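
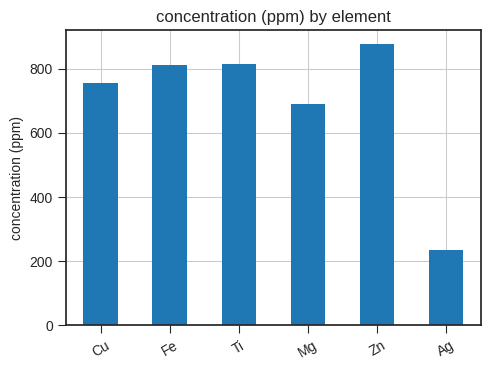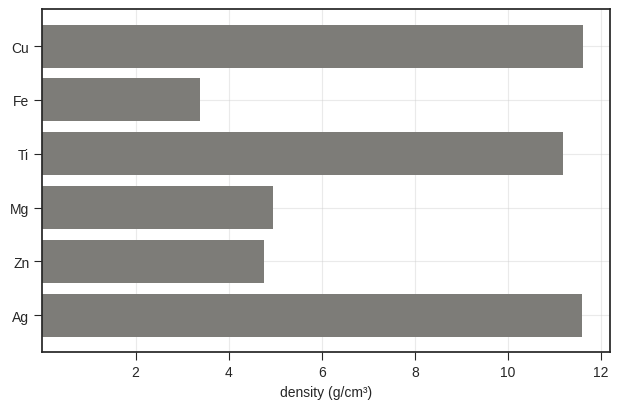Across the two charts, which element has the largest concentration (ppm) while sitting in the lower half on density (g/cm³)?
Zn

Chart 2 median density (g/cm³) ≈ 8; below-median elements: Fe, Mg, Zn. Among those, Zn has the highest concentration (ppm) (≈ 900).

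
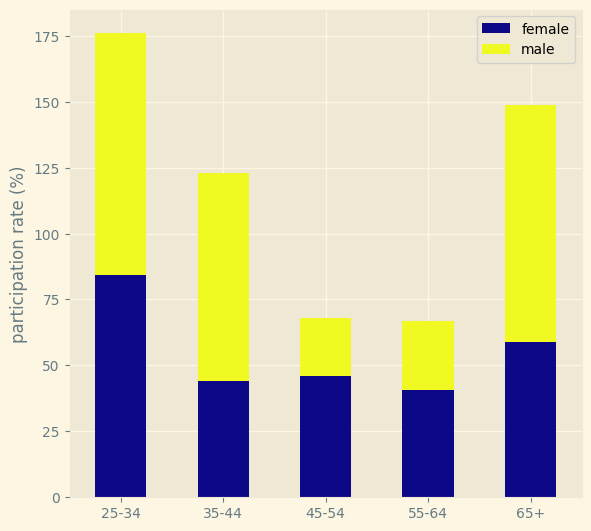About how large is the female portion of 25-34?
female top ≈ 80, bottom ≈ 0; segment ≈ 80.

≈ 80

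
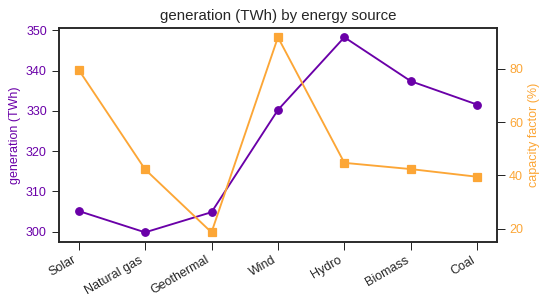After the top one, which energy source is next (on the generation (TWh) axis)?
Top 3 (on the generation (TWh) axis): Hydro ≈ 350, Biomass ≈ 335, Coal ≈ 330.

Biomass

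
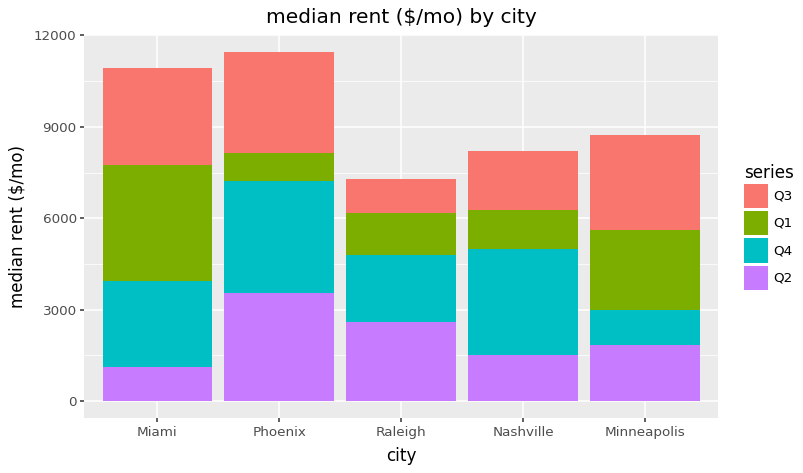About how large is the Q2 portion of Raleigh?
Q2 top ≈ 3000, bottom ≈ 0; segment ≈ 3000.

≈ 3000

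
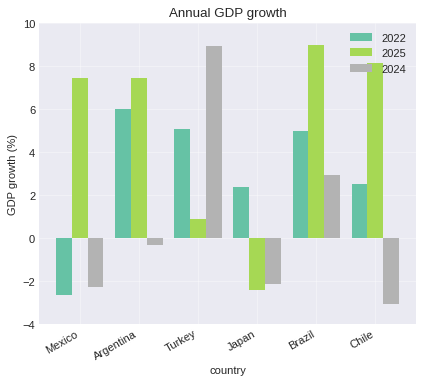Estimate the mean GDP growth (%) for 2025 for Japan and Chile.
(-2 + 8) / 2 ≈ 3.

≈ 3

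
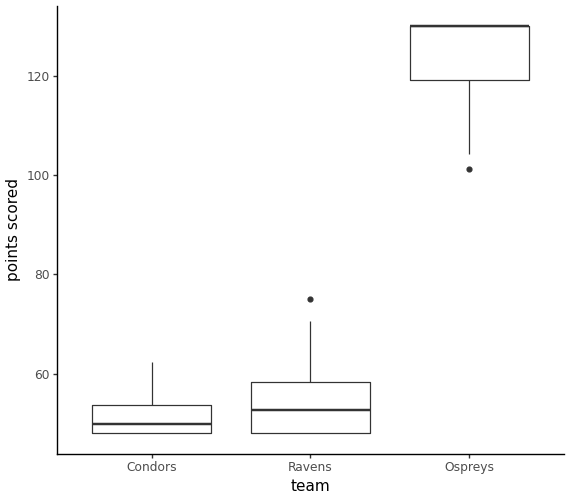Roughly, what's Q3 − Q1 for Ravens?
≈ 10

Q3 ≈ 60, Q1 ≈ 50; IQR ≈ 10.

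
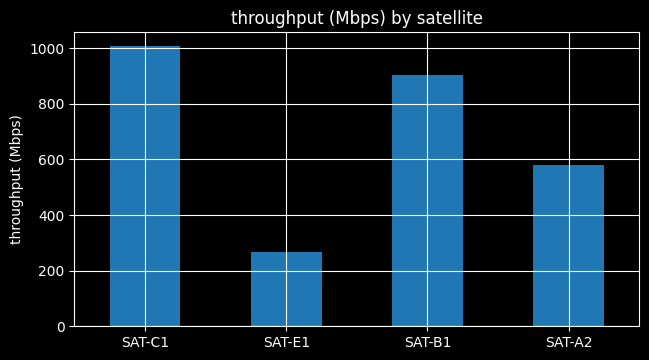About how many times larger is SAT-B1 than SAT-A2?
≈ 1.5×

SAT-B1 ≈ 900, SAT-A2 ≈ 600; 900/600 ≈ 1.5.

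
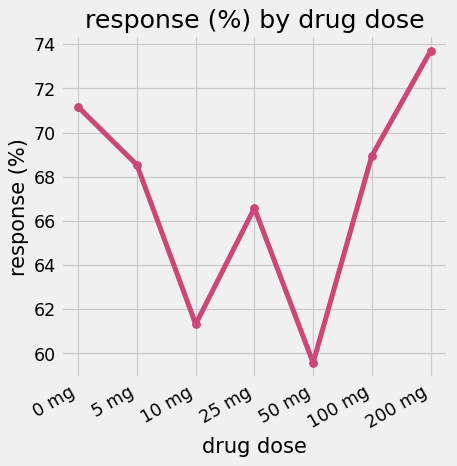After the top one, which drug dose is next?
0 mg

Top 3: 200 mg ≈ 74, 0 mg ≈ 72, 100 mg ≈ 68.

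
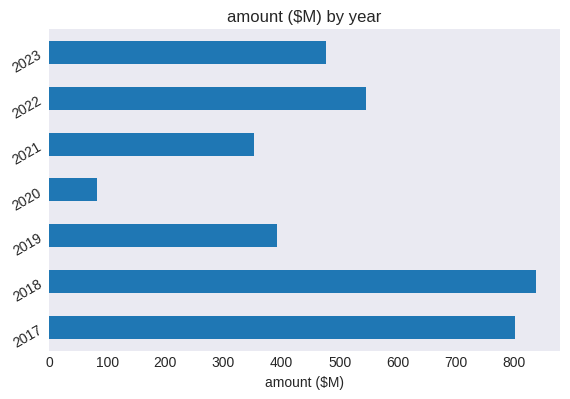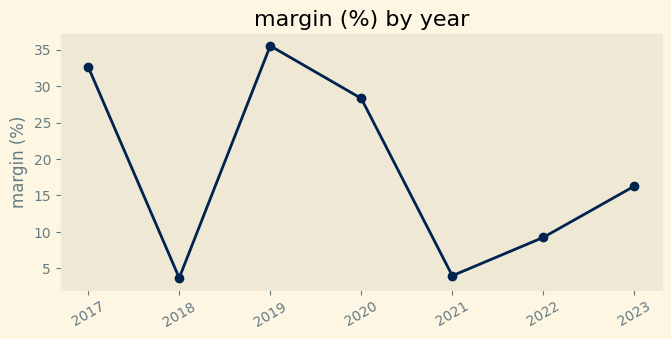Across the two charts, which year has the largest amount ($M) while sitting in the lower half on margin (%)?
2018

Chart 2 median margin (%) ≈ 15; below-median years: 2018, 2021, 2022. Among those, 2018 has the highest amount ($M) (≈ 800).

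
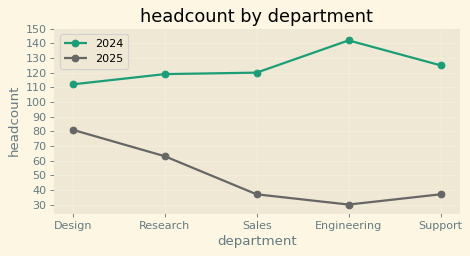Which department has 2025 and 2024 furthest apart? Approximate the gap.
Engineering: 2025 ≈ 30, 2024 ≈ 140 → gap ≈ 110. Next-largest (Support) is only ≈ 80.

Engineering, ≈ 110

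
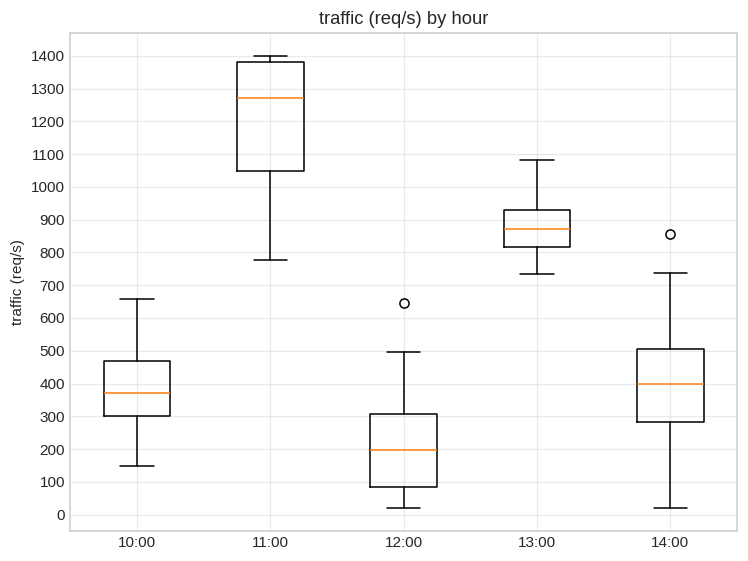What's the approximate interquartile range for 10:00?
Q3 ≈ 500, Q1 ≈ 300; IQR ≈ 200.

≈ 200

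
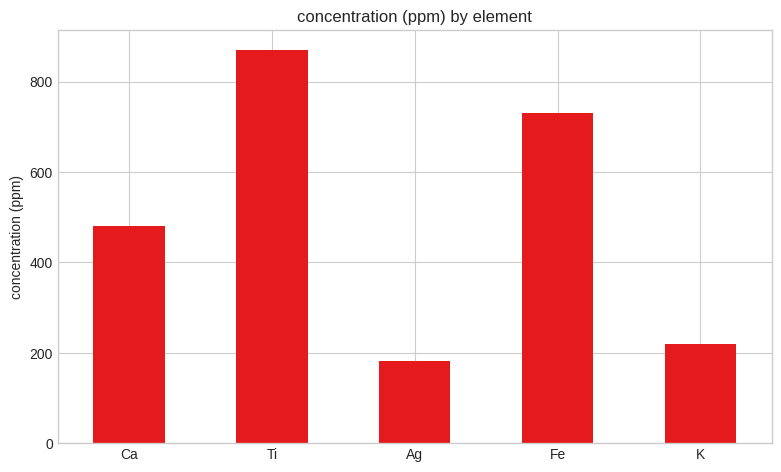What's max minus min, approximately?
≈ 700

Max Ti ≈ 900, min Ag ≈ 200; range ≈ 700.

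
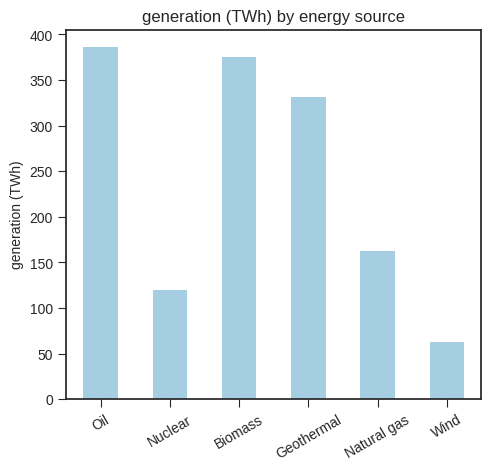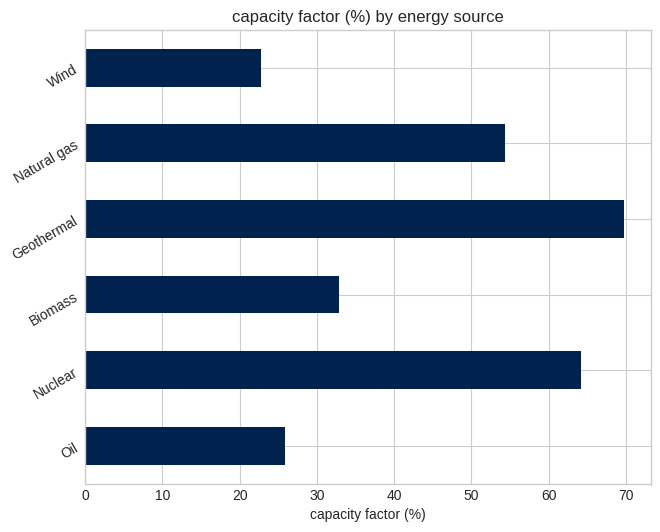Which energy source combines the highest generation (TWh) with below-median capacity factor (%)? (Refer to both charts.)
Oil

Chart 2 median capacity factor (%) ≈ 40; below-median energy sources: Oil, Biomass, Wind. Among those, Oil has the highest generation (TWh) (≈ 400).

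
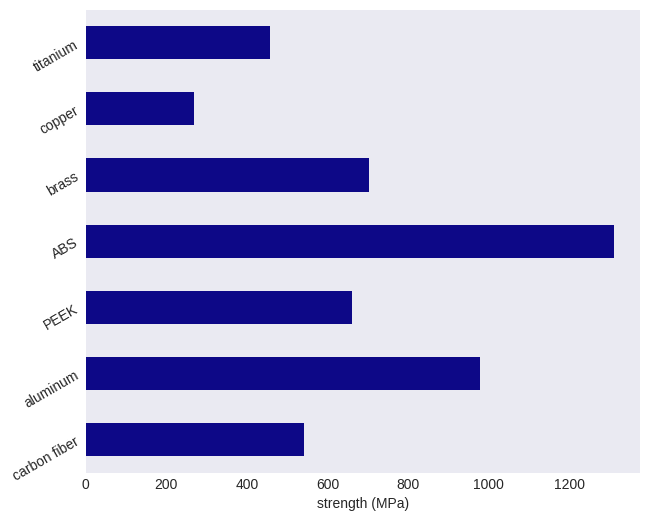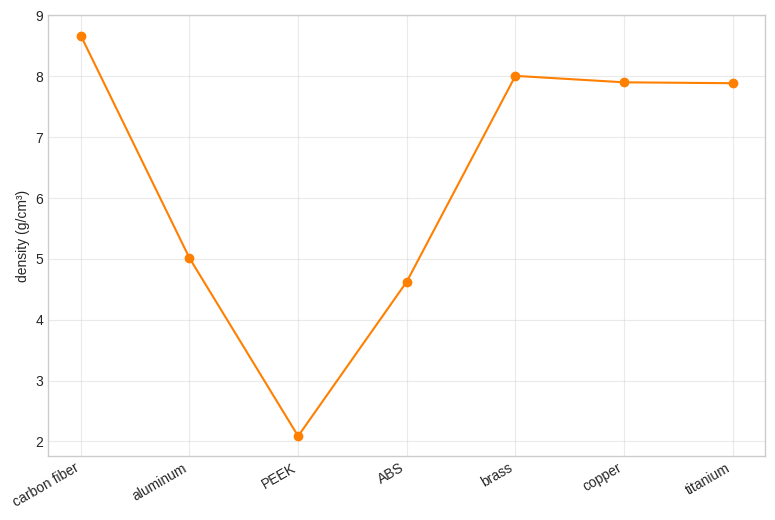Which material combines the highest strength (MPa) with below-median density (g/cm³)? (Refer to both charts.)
ABS

Chart 2 median density (g/cm³) ≈ 8; below-median materials: aluminum, PEEK, ABS. Among those, ABS has the highest strength (MPa) (≈ 1400).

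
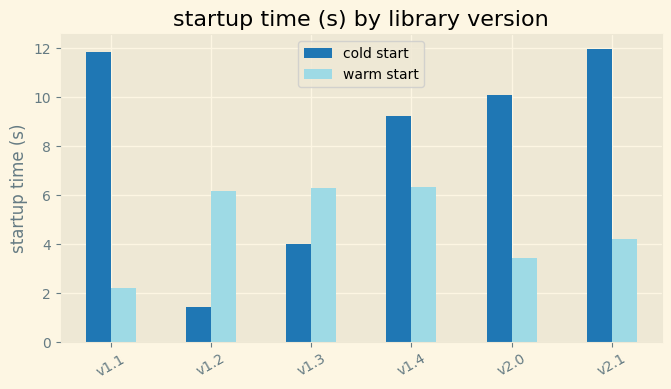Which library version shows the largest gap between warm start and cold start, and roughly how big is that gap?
v1.1: warm start ≈ 2, cold start ≈ 12 → gap ≈ 10. Next-largest (v2.1) is only ≈ 8.

v1.1, ≈ 10 s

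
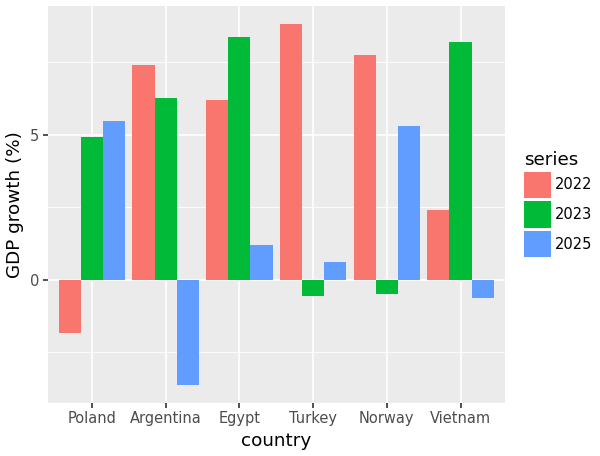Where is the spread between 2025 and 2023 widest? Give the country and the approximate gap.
Argentina, ≈ 10 %

Argentina: 2025 ≈ -4, 2023 ≈ 6 → gap ≈ 10. Next-largest (Vietnam) is only ≈ 8.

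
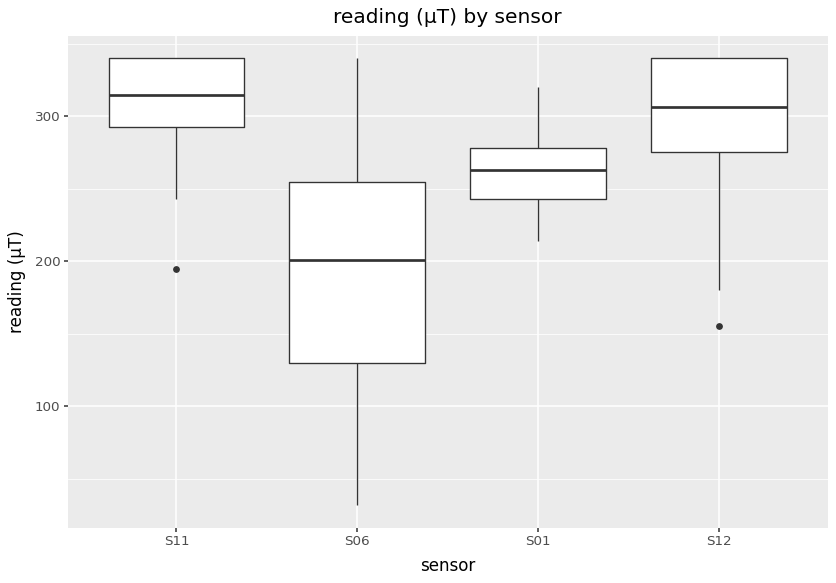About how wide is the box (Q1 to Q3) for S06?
≈ 120

Q3 ≈ 250, Q1 ≈ 130; IQR ≈ 120.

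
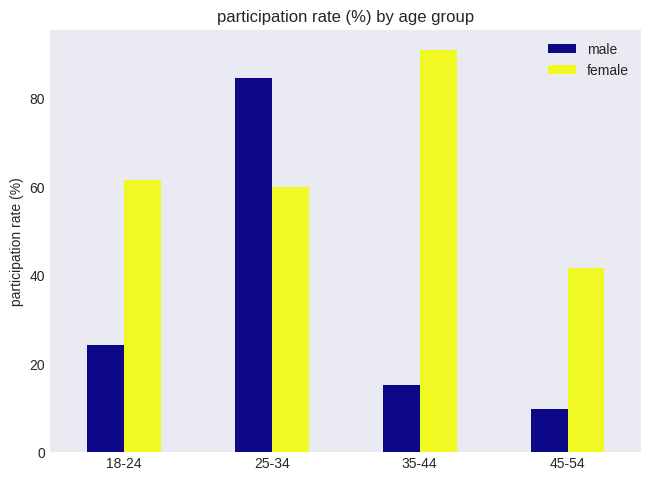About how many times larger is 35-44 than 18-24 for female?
35-44 ≈ 90, 18-24 ≈ 60; 90/60 ≈ 1.5.

≈ 1.5×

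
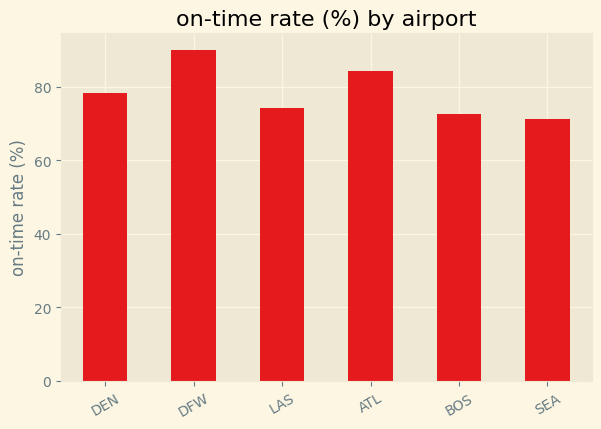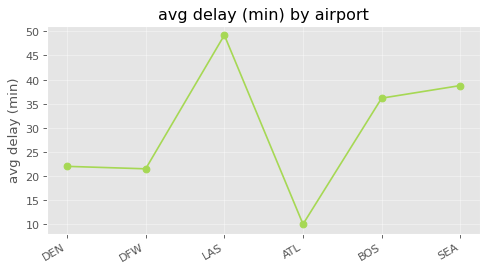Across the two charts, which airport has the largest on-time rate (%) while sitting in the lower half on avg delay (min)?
Chart 2 median avg delay (min) ≈ 30; below-median airports: DEN, DFW, ATL. Among those, DFW has the highest on-time rate (%) (≈ 90).

DFW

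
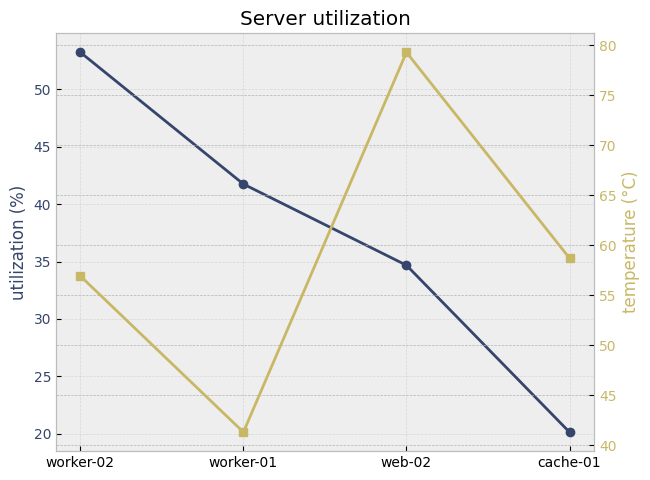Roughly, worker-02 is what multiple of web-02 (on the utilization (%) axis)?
worker-02 ≈ 55, web-02 ≈ 35; 55/35 ≈ 1.57.

≈ 1.57×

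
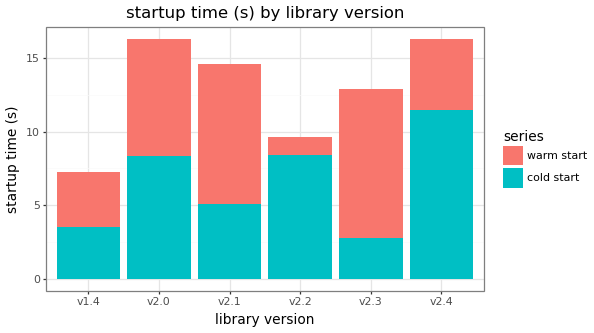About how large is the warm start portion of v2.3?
≈ 10

warm start top ≈ 12, bottom ≈ 2; segment ≈ 10.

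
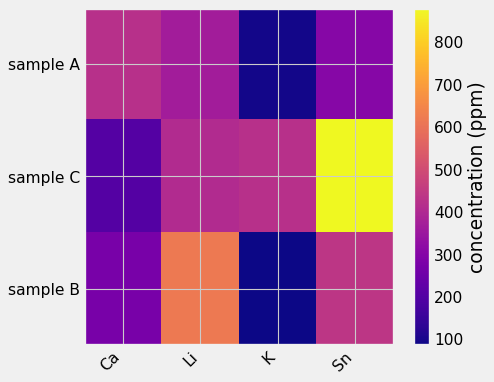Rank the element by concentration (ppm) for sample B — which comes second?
Sn

Top 3 for sample B: Li ≈ 600, Sn ≈ 400, Ca ≈ 300.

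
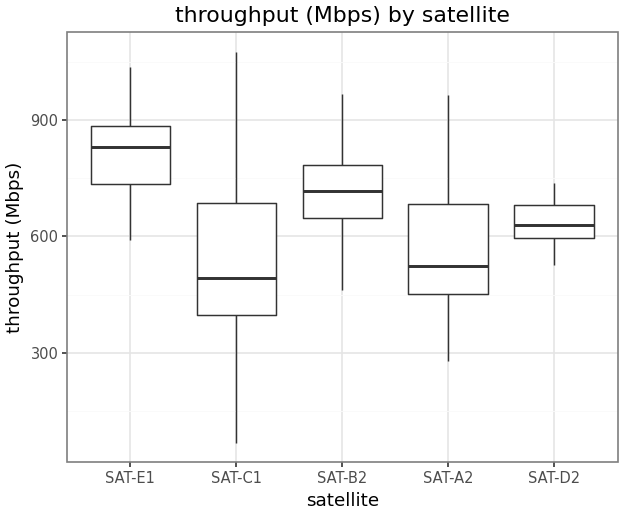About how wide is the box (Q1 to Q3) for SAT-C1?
Q3 ≈ 675, Q1 ≈ 400; IQR ≈ 275.

≈ 275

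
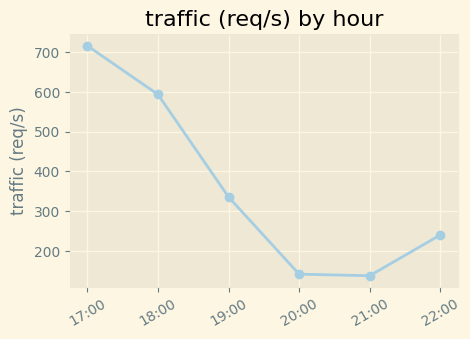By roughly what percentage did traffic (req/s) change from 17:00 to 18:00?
≈ -14.3%

17:00 ≈ 700, 18:00 ≈ 600; (600 − 700) / 700 ≈ -14.3%.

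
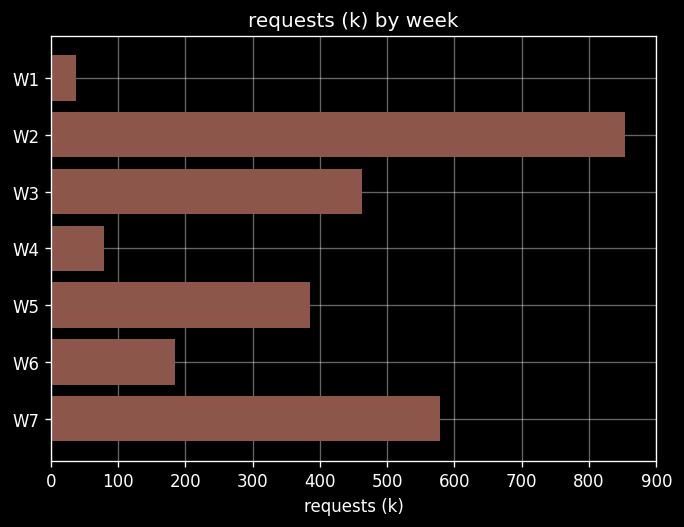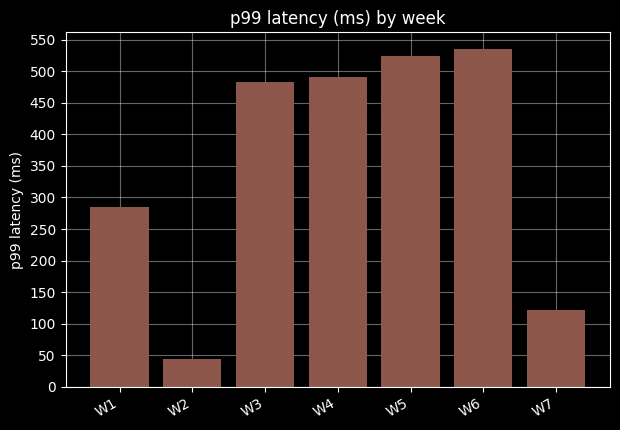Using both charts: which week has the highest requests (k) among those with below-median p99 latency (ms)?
W2

Chart 2 median p99 latency (ms) ≈ 500; below-median weeks: W1, W2, W7. Among those, W2 has the highest requests (k) (≈ 900).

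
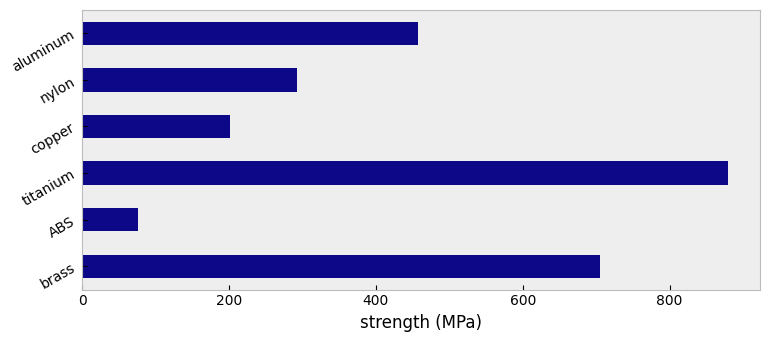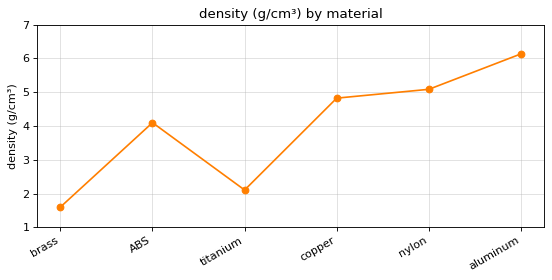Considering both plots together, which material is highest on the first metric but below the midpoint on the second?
titanium

Chart 2 median density (g/cm³) ≈ 4; below-median materials: brass, ABS, titanium. Among those, titanium has the highest strength (MPa) (≈ 900).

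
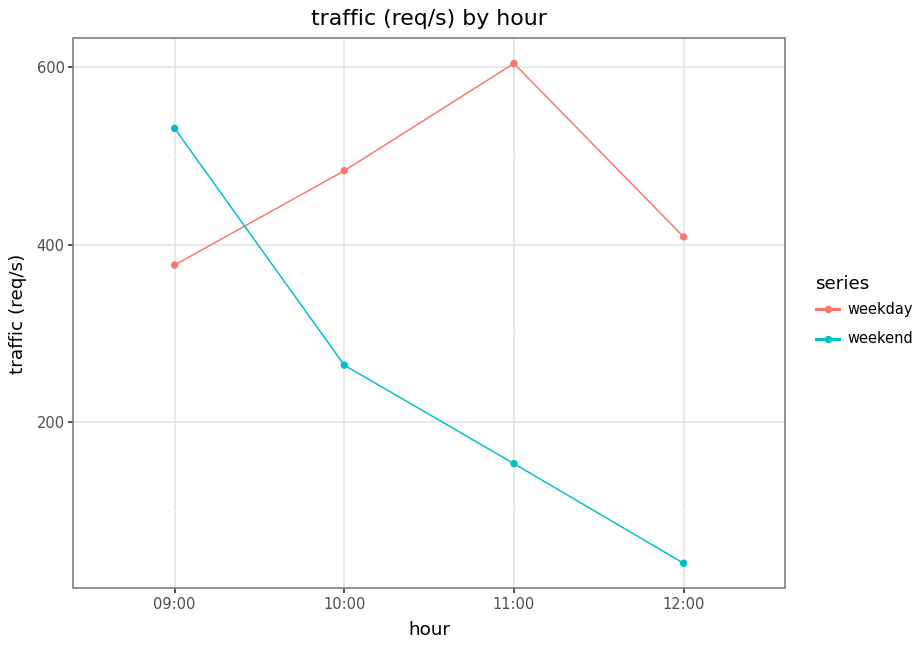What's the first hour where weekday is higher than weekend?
10:00

09:00: weekday ≈ 400 vs weekend ≈ 550 (not yet); 10:00: weekday ≈ 500 vs weekend ≈ 250 (first crossover).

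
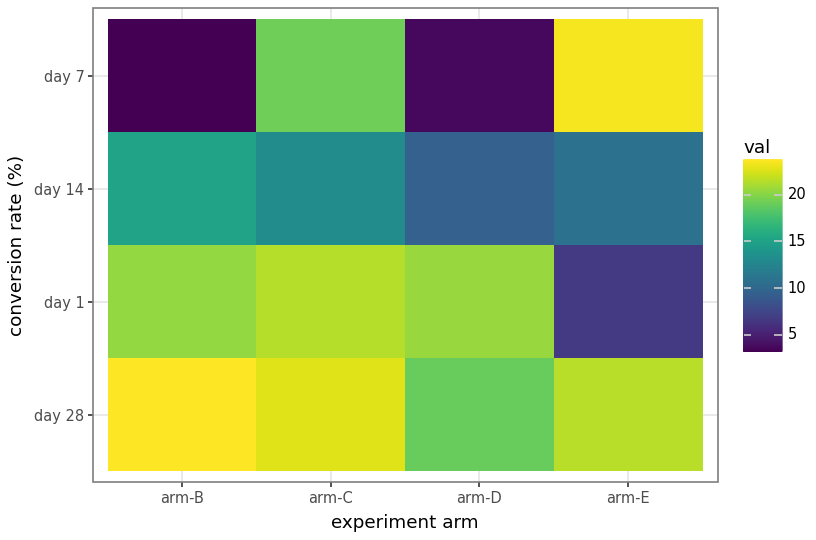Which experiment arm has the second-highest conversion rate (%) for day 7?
arm-C

Top 3 for day 7: arm-E ≈ 24, arm-C ≈ 20, arm-D ≈ 4.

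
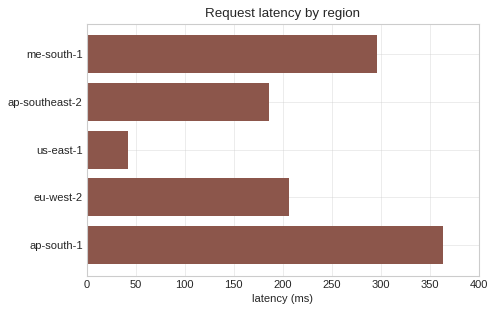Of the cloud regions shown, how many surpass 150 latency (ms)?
4

Above 150: me-south-1, ap-southeast-2, eu-west-2, ap-south-1.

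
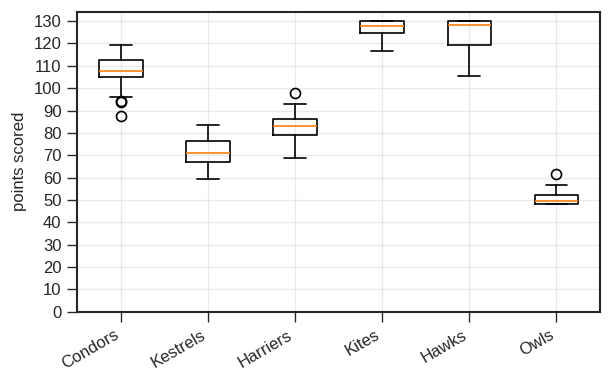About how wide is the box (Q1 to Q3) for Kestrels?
Q3 ≈ 80, Q1 ≈ 70; IQR ≈ 10.

≈ 10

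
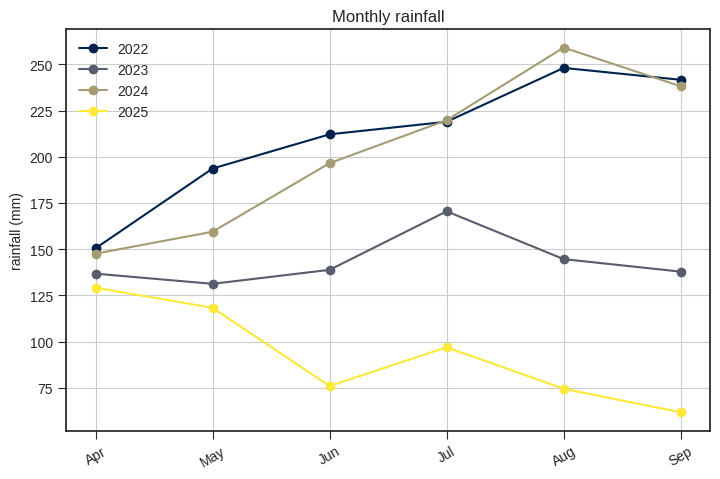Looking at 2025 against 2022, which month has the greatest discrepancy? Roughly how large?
Sep, ≈ 180 mm

Sep: 2025 ≈ 60, 2022 ≈ 240 → gap ≈ 180. Next-largest (Aug) is only ≈ 160.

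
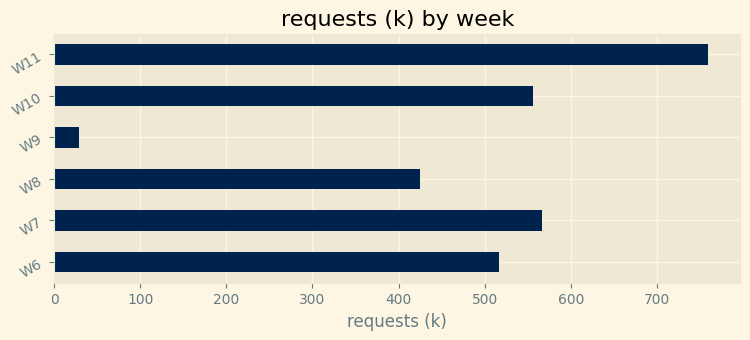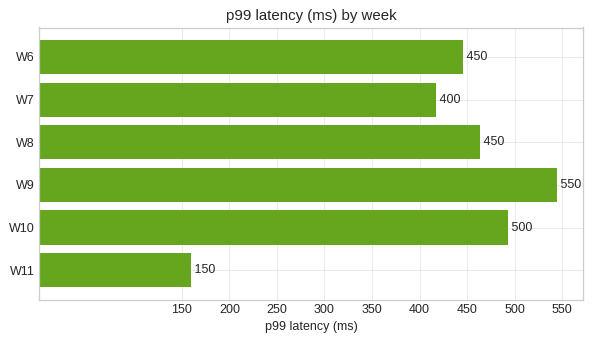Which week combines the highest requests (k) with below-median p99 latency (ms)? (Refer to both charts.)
W11

Chart 2 median p99 latency (ms) ≈ 450; below-median weeks: W6, W7, W11. Among those, W11 has the highest requests (k) (≈ 800).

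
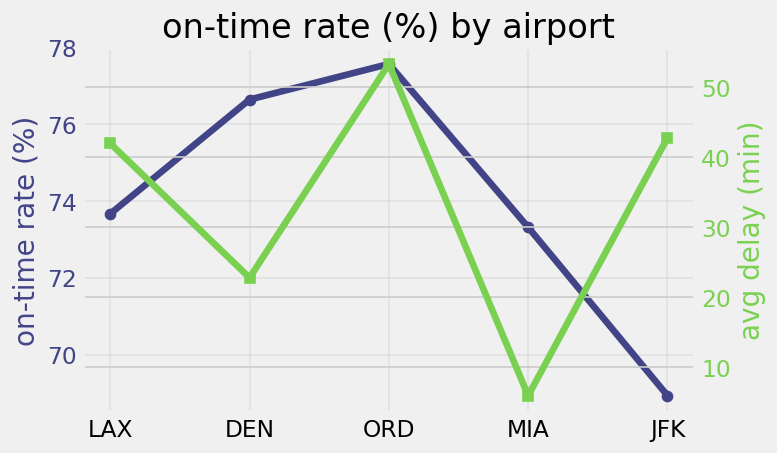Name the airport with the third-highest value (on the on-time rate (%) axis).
LAX

Top 4 (on the on-time rate (%) axis): ORD ≈ 78, DEN ≈ 77, LAX ≈ 74, MIA ≈ 73.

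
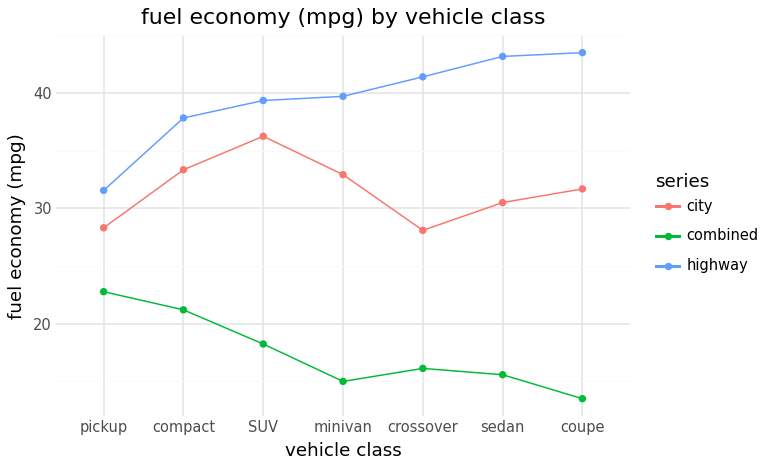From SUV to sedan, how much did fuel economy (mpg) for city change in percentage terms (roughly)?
≈ -14.3%

SUV ≈ 35, sedan ≈ 30; (30 − 35) / 35 ≈ -14.3%.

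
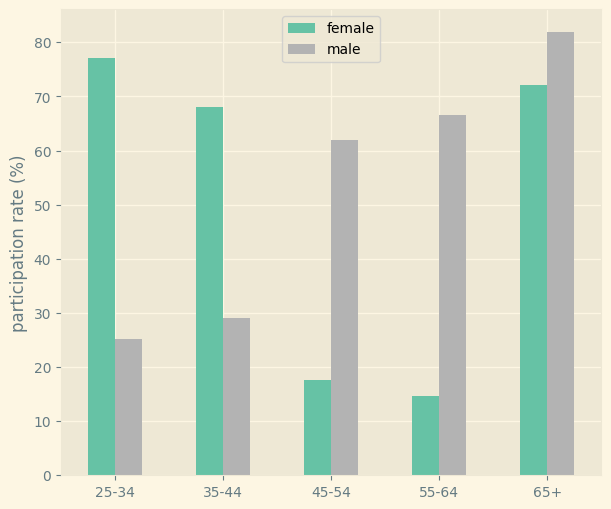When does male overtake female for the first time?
45-54

35-44: male ≈ 30 vs female ≈ 70 (not yet); 45-54: male ≈ 60 vs female ≈ 20 (first crossover).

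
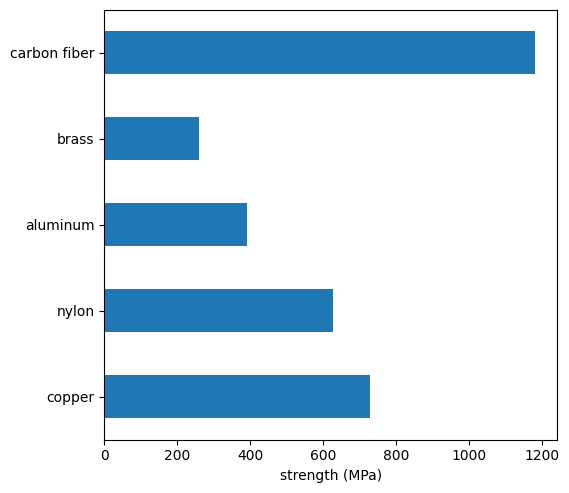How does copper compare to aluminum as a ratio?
copper ≈ 700, aluminum ≈ 400; 700/400 ≈ 1.75.

≈ 1.75×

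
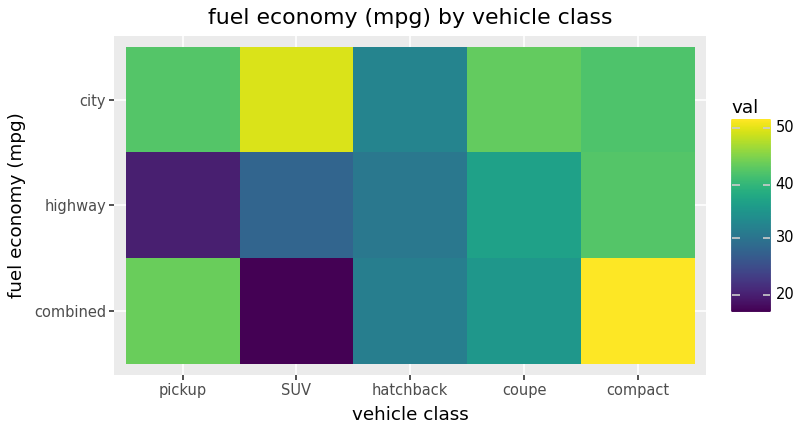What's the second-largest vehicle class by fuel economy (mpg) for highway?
coupe

Top 3 for highway: compact ≈ 40, coupe ≈ 35, hatchback ≈ 30.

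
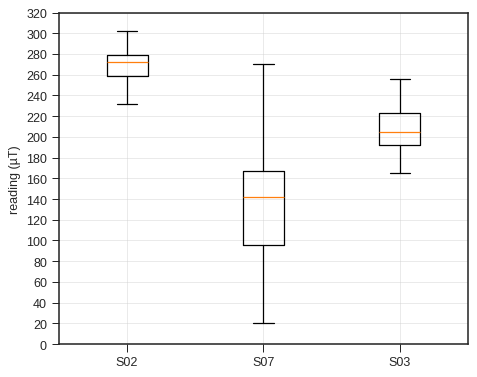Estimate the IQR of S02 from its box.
Q3 ≈ 280, Q1 ≈ 260; IQR ≈ 20.

≈ 20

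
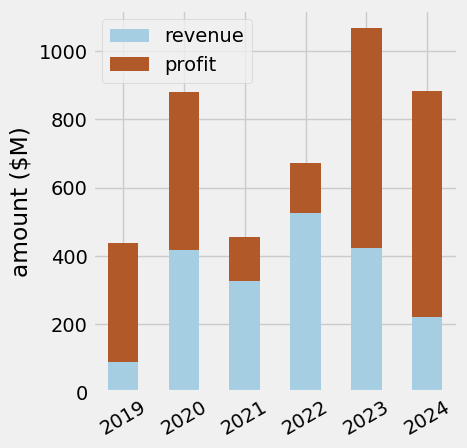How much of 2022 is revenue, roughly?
≈ 500

revenue top ≈ 500, bottom ≈ 0; segment ≈ 500.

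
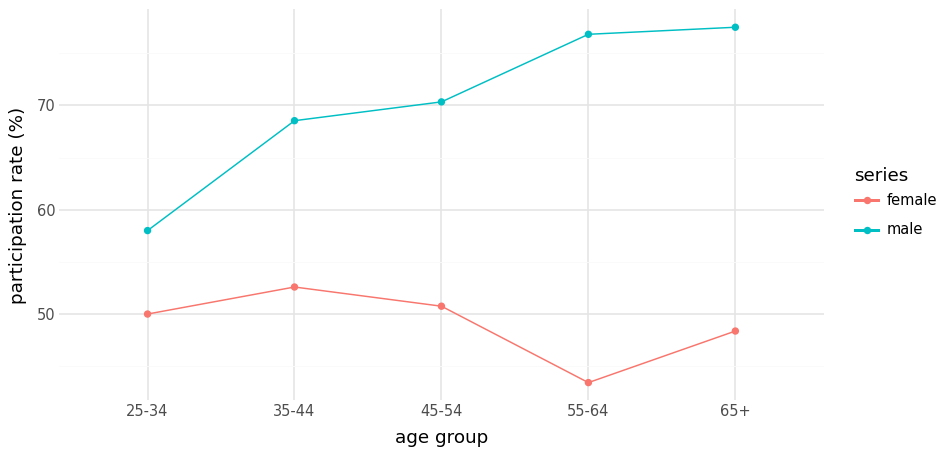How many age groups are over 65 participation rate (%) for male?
4

Above 65: 35-44, 45-54, 55-64, 65+.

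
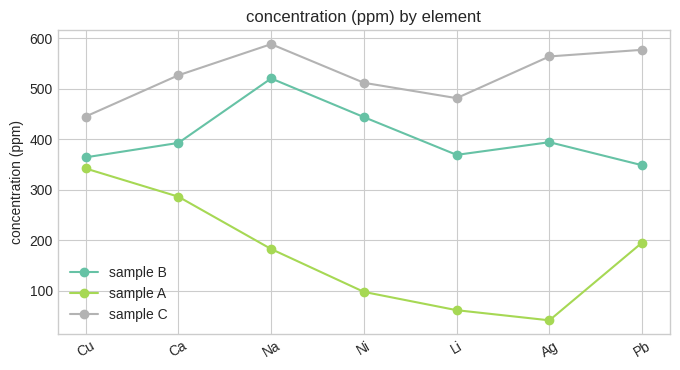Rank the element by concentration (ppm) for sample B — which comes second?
Top 3 for sample B: Na ≈ 500, Ni ≈ 450, Ag ≈ 400.

Ni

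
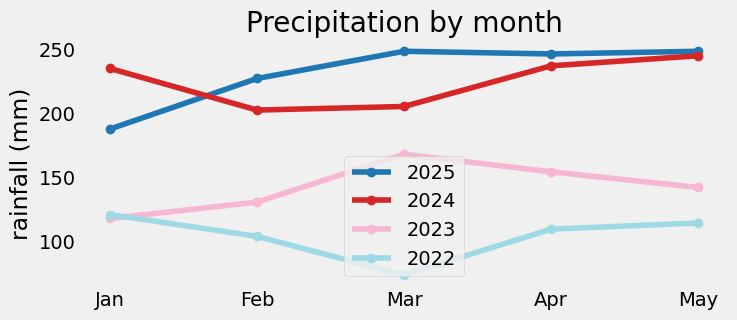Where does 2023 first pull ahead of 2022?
Feb

Jan: 2023 ≈ 120 vs 2022 ≈ 120 (not yet); Feb: 2023 ≈ 140 vs 2022 ≈ 100 (first crossover).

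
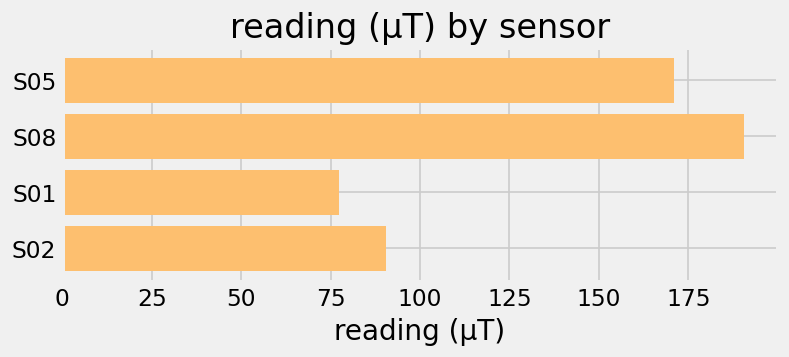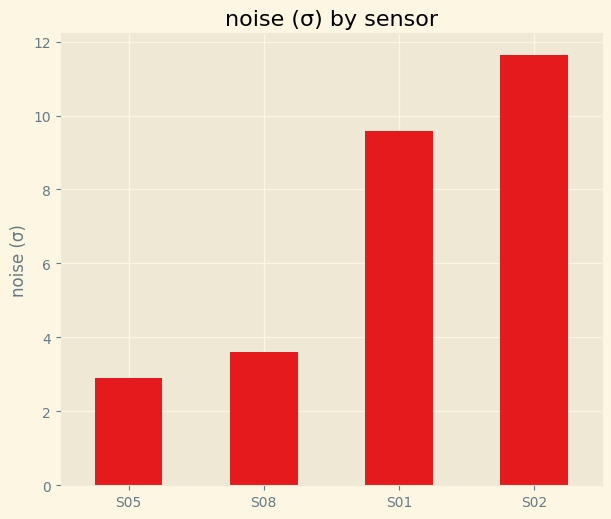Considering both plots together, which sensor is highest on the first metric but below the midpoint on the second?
S08

Chart 2 median noise (σ) ≈ 6; below-median sensors: S05, S08. Among those, S08 has the highest reading (µT) (≈ 200).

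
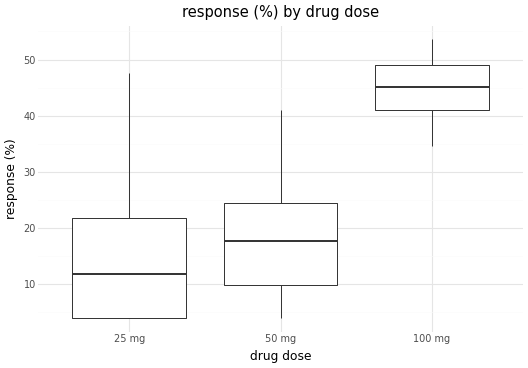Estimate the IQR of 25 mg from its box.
Q3 ≈ 20, Q1 ≈ 5; IQR ≈ 15.

≈ 15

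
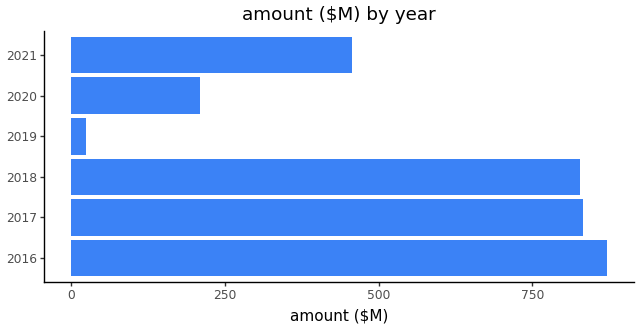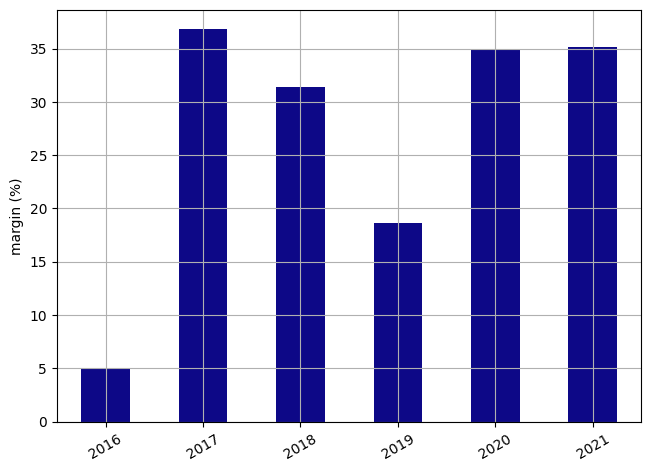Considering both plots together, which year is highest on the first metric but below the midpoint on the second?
Chart 2 median margin (%) ≈ 35; below-median years: 2016, 2018, 2019. Among those, 2016 has the highest amount ($M) (≈ 900).

2016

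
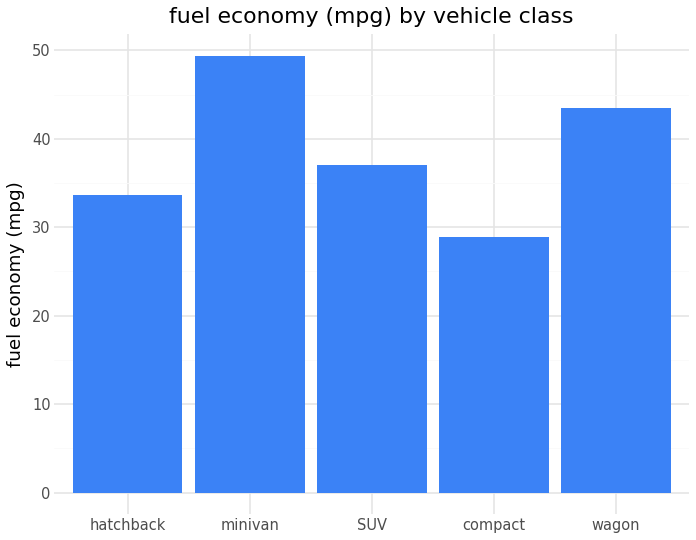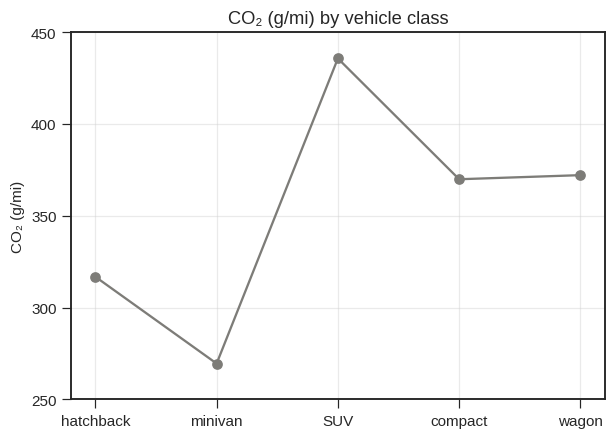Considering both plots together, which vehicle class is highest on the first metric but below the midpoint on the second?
Chart 2 median CO₂ (g/mi) ≈ 350; below-median vehicle classes: hatchback, minivan. Among those, minivan has the highest fuel economy (mpg) (≈ 50).

minivan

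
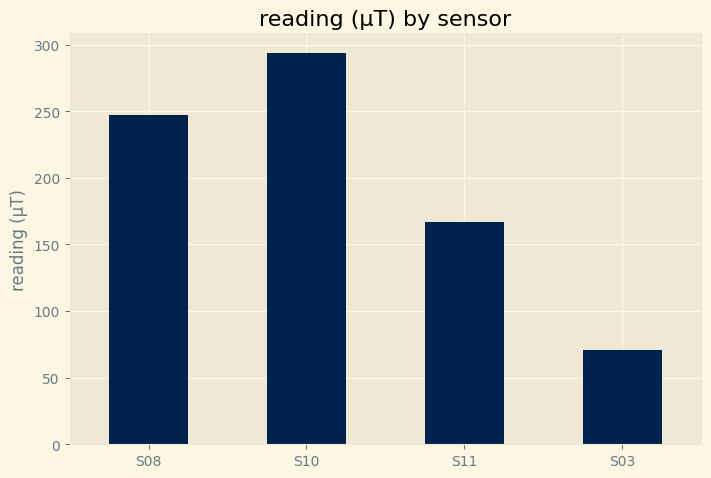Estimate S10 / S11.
S10 ≈ 300, S11 ≈ 175; 300/175 ≈ 1.71.

≈ 1.71×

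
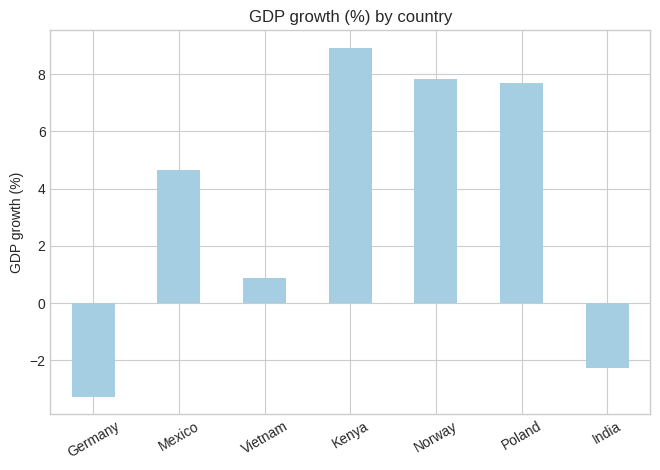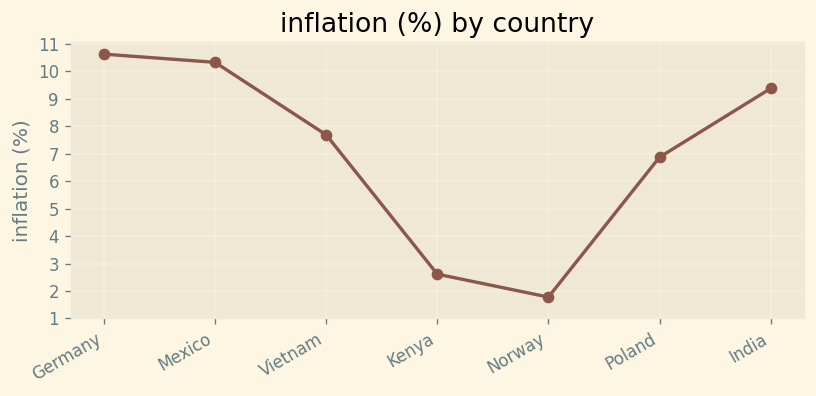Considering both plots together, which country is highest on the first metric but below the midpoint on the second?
Kenya

Chart 2 median inflation (%) ≈ 8; below-median countries: Kenya, Norway, Poland. Among those, Kenya has the highest GDP growth (%) (≈ 9).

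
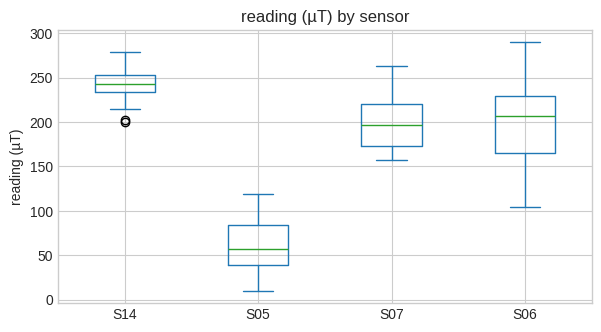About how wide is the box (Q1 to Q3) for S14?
Q3 ≈ 260, Q1 ≈ 240; IQR ≈ 20.

≈ 20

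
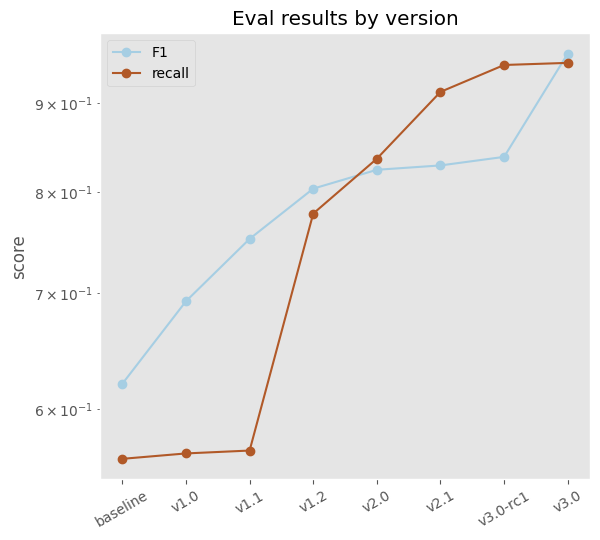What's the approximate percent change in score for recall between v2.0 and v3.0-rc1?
v2.0 ≈ 0.85, v3.0-rc1 ≈ 0.95; (0.95 − 0.85) / 0.85 ≈ +11.8%.

≈ +11.8%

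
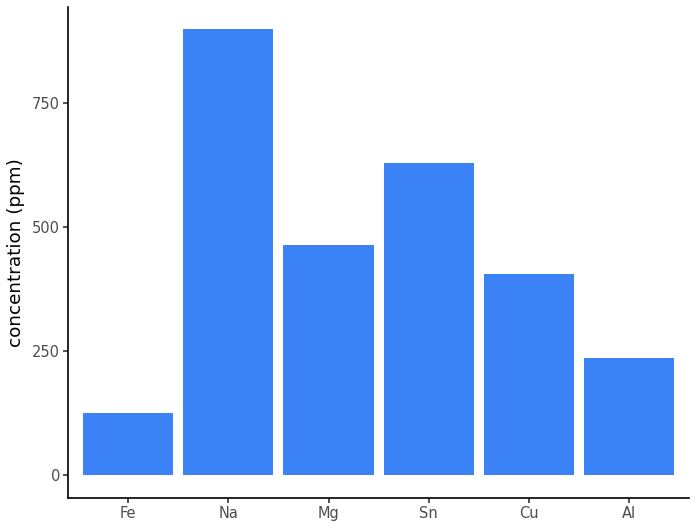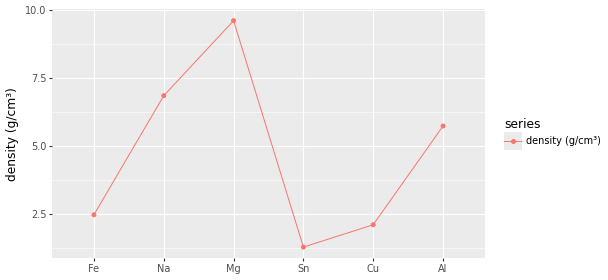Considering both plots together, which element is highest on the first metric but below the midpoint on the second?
Sn

Chart 2 median density (g/cm³) ≈ 4; below-median elements: Fe, Sn, Cu. Among those, Sn has the highest concentration (ppm) (≈ 600).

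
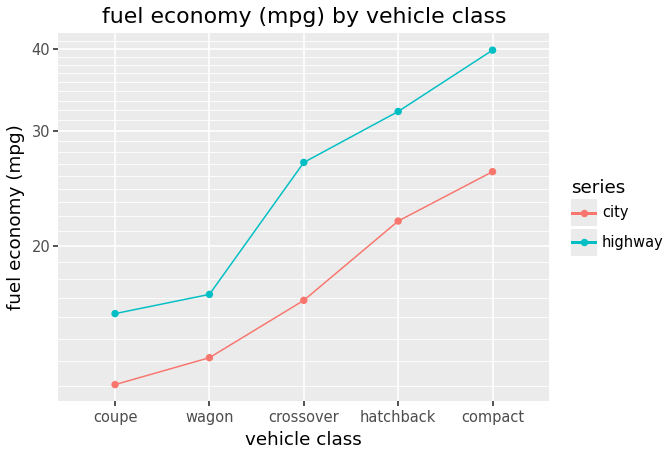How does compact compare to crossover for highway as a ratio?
≈ 1.6×

compact ≈ 40, crossover ≈ 25; 40/25 ≈ 1.6.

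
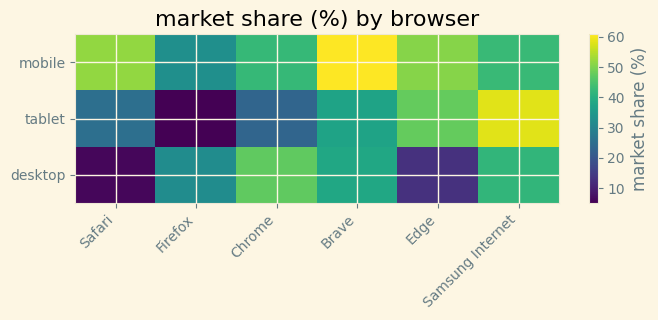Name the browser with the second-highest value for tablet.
Edge

Top 3 for tablet: Samsung Internet ≈ 60, Edge ≈ 50, Brave ≈ 35.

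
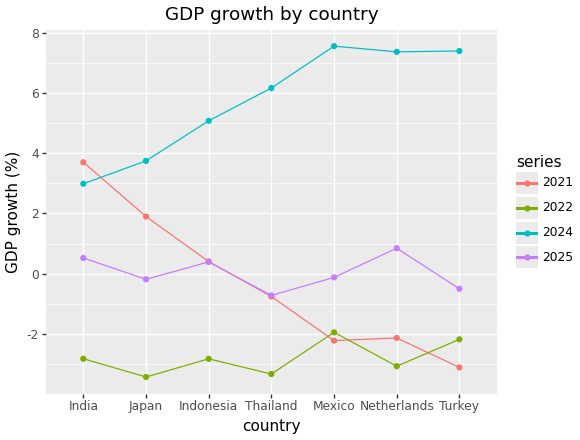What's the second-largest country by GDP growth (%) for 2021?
Japan

Top 3 for 2021: India ≈ 4, Japan ≈ 2, Indonesia ≈ 0.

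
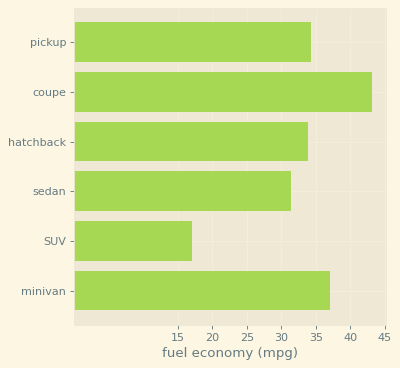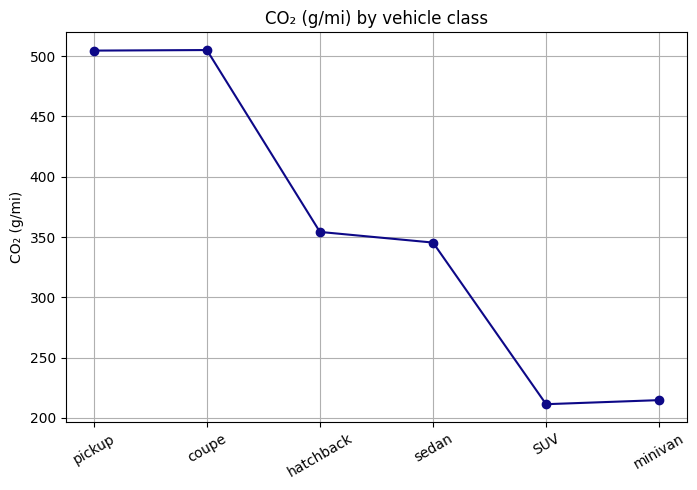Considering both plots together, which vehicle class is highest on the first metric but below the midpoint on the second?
minivan

Chart 2 median CO₂ (g/mi) ≈ 350; below-median vehicle classes: sedan, SUV, minivan. Among those, minivan has the highest fuel economy (mpg) (≈ 35).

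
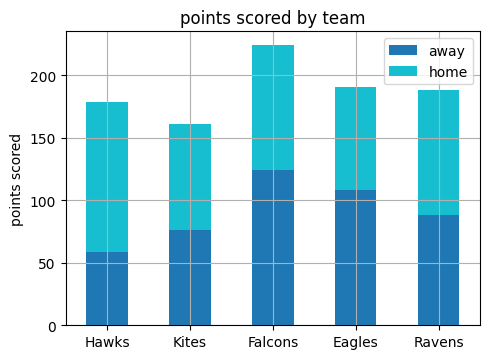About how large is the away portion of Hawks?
away top ≈ 60, bottom ≈ 0; segment ≈ 60.

≈ 60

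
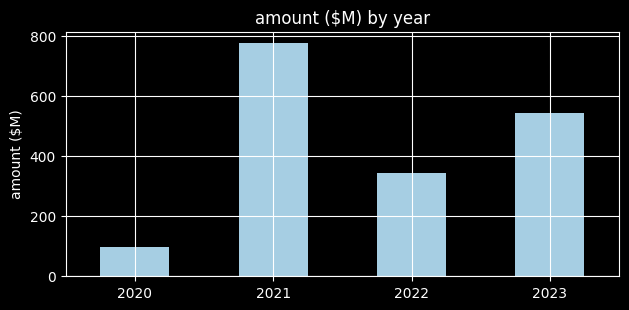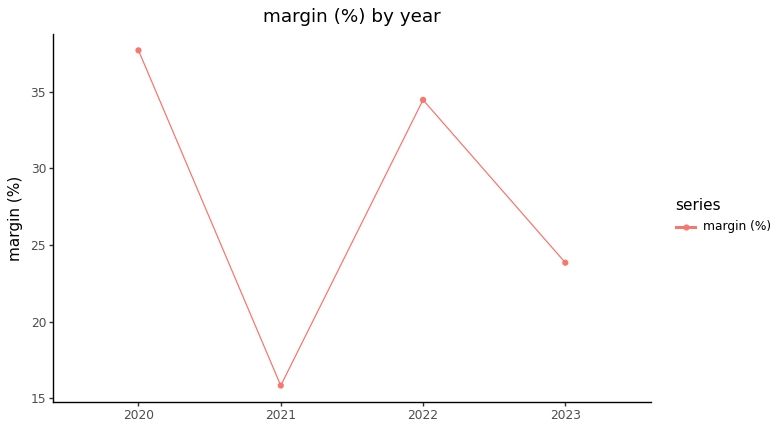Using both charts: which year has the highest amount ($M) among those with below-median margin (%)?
2021

Chart 2 median margin (%) ≈ 30; below-median years: 2021, 2023. Among those, 2021 has the highest amount ($M) (≈ 800).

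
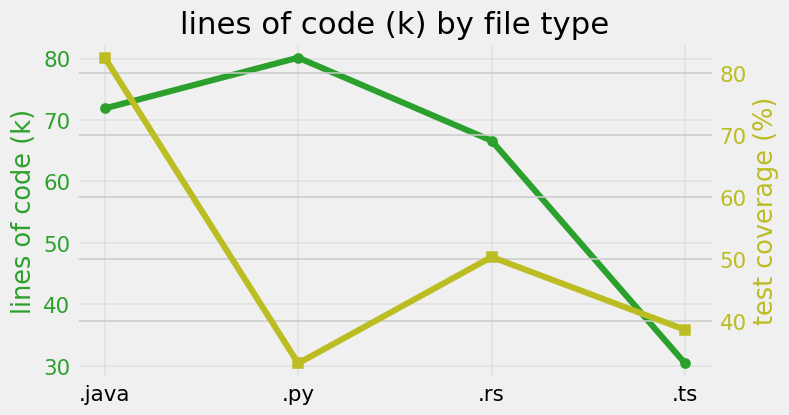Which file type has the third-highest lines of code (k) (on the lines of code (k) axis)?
Top 4 (on the lines of code (k) axis): .py ≈ 80, .java ≈ 70, .rs ≈ 65, .ts ≈ 30.

.rs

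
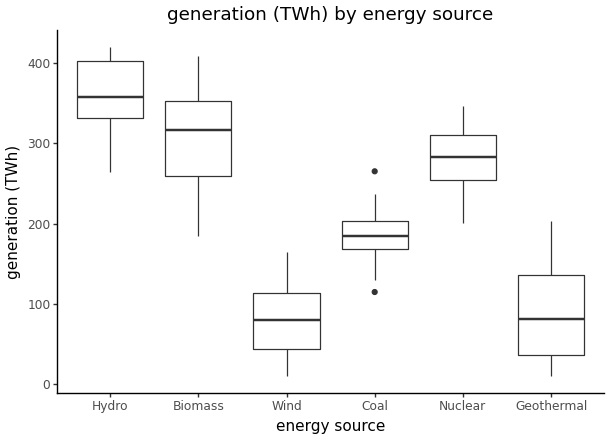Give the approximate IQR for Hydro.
Q3 ≈ 400, Q1 ≈ 325; IQR ≈ 75.

≈ 75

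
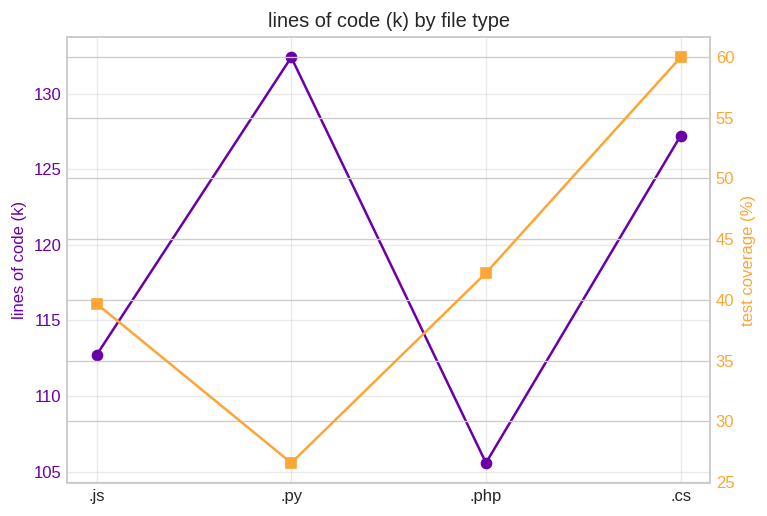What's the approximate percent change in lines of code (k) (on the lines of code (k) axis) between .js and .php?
≈ -8.7%

.js ≈ 115, .php ≈ 105; (105 − 115) / 115 ≈ -8.7%.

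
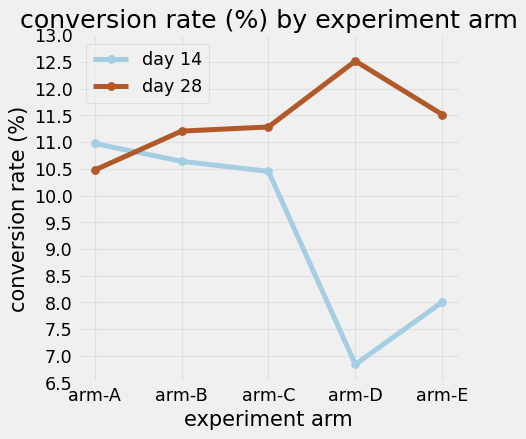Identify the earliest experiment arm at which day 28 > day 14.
arm-B

arm-A: day 28 ≈ 10.5 vs day 14 ≈ 11.0 (not yet); arm-B: day 28 ≈ 11.0 vs day 14 ≈ 10.5 (first crossover).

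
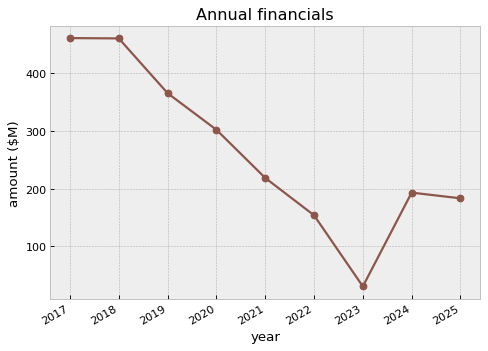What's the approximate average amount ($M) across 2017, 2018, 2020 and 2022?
≈ 338

(450 + 450 + 300 + 150) / 4 ≈ 338.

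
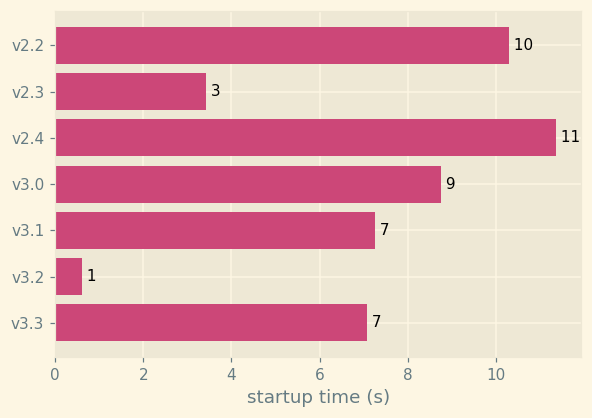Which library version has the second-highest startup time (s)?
v2.2

Top 3: v2.4 ≈ 11, v2.2 ≈ 10, v3.0 ≈ 9.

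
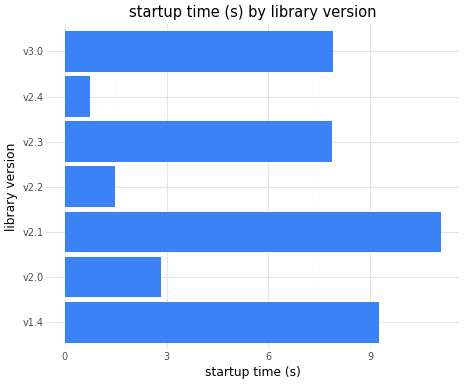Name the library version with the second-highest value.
Top 3: v2.1 ≈ 11, v1.4 ≈ 9, v3.0 ≈ 8.

v1.4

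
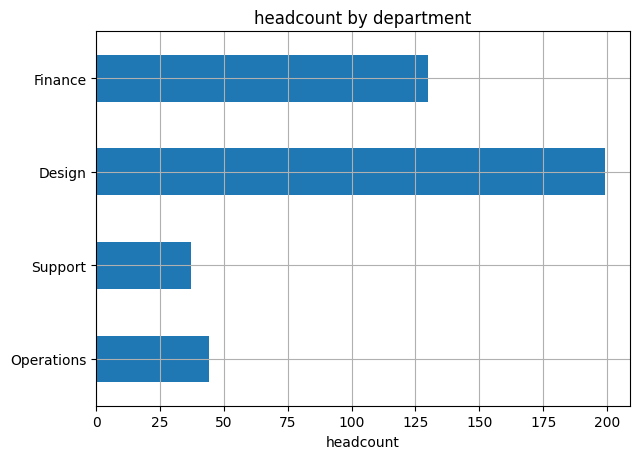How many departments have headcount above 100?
2

Above 100: Design, Finance.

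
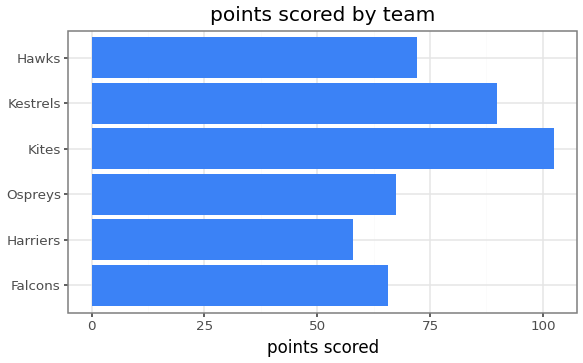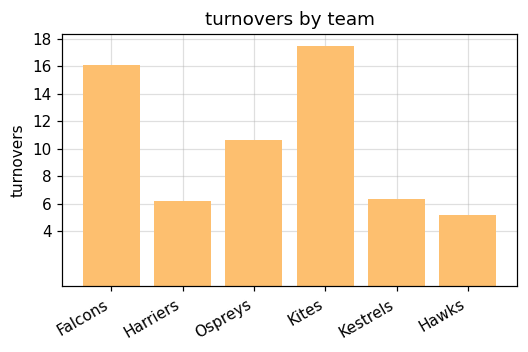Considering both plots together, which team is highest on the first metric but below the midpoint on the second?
Chart 2 median turnovers ≈ 8; below-median teams: Harriers, Kestrels, Hawks. Among those, Kestrels has the highest points scored (≈ 90).

Kestrels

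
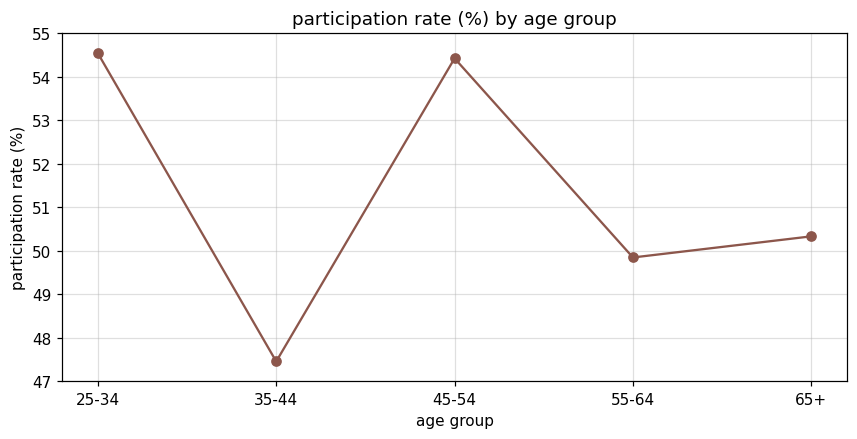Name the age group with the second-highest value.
45-54

Top 3: 25-34 ≈ 55, 45-54 ≈ 54, 65+ ≈ 50.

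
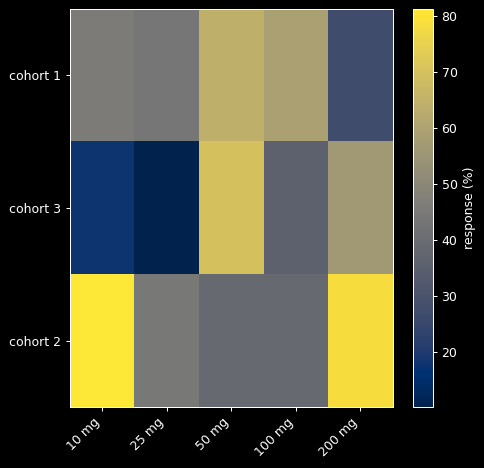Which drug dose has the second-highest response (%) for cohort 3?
Top 3 for cohort 3: 50 mg ≈ 70, 200 mg ≈ 60, 100 mg ≈ 40.

200 mg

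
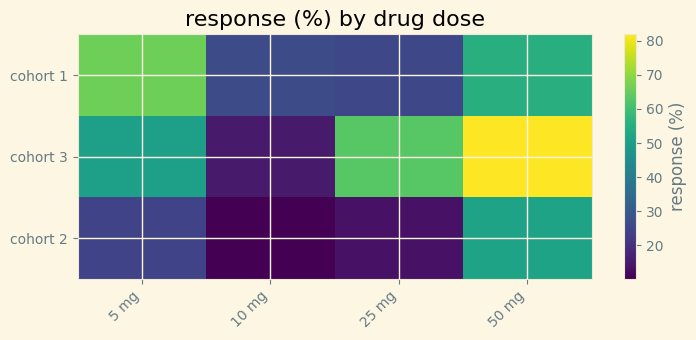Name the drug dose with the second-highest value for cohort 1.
Top 3 for cohort 1: 5 mg ≈ 70, 50 mg ≈ 60, 10 mg ≈ 30.

50 mg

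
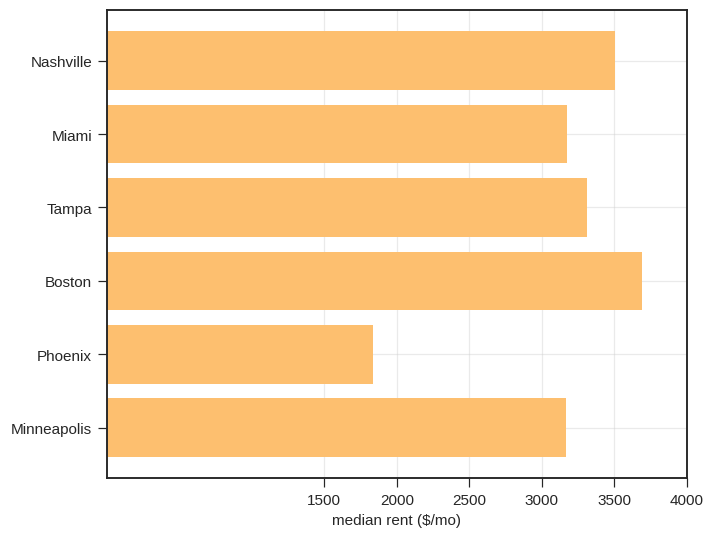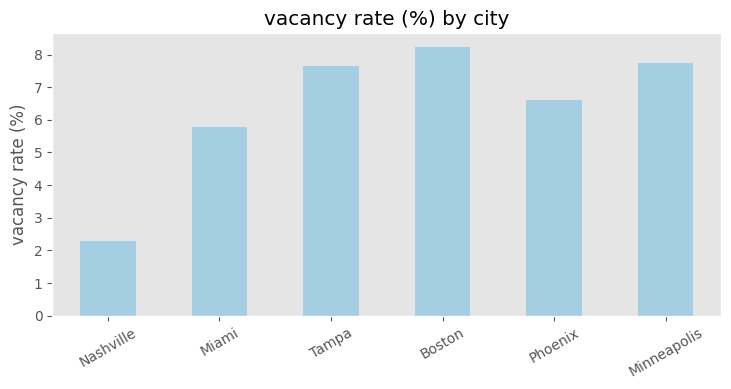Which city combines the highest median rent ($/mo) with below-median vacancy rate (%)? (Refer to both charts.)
Chart 2 median vacancy rate (%) ≈ 7; below-median cities: Nashville, Miami, Phoenix. Among those, Nashville has the highest median rent ($/mo) (≈ 3500).

Nashville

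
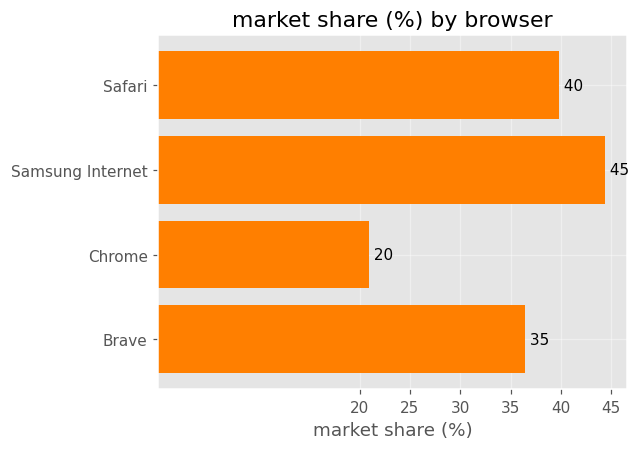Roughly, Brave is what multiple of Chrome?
Brave ≈ 35, Chrome ≈ 20; 35/20 ≈ 1.75.

≈ 1.75×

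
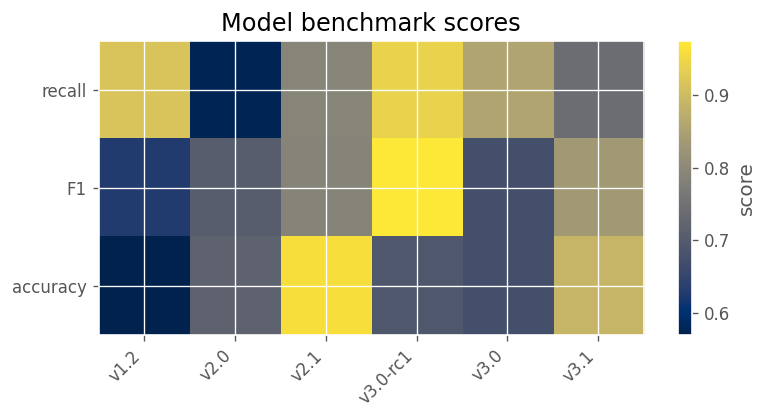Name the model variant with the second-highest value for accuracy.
Top 3 for accuracy: v2.1 ≈ 0.95, v3.1 ≈ 0.90, v2.0 ≈ 0.70.

v3.1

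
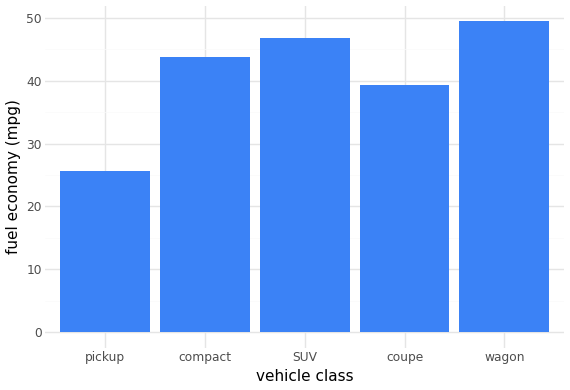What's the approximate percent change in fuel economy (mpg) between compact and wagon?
compact ≈ 45, wagon ≈ 50; (50 − 45) / 45 ≈ +11.1%.

≈ +11.1%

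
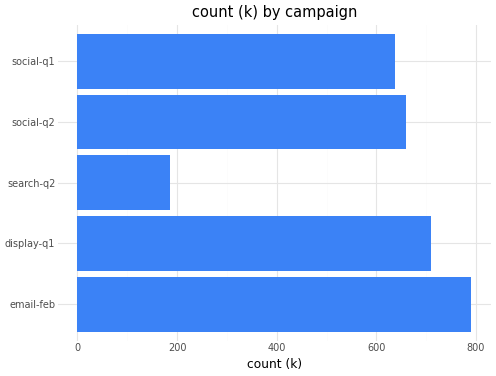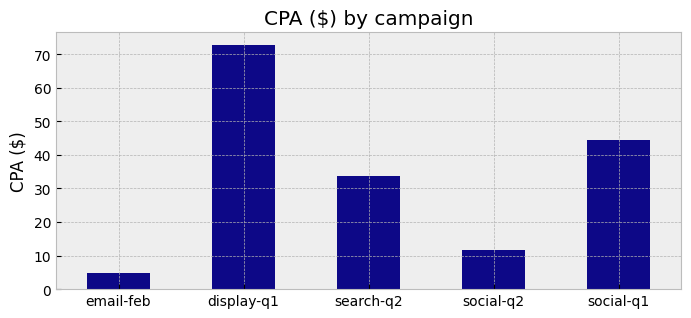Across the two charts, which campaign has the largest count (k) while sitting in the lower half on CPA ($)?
email-feb

Chart 2 median CPA ($) ≈ 30; below-median campaigns: email-feb, social-q2. Among those, email-feb has the highest count (k) (≈ 800).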